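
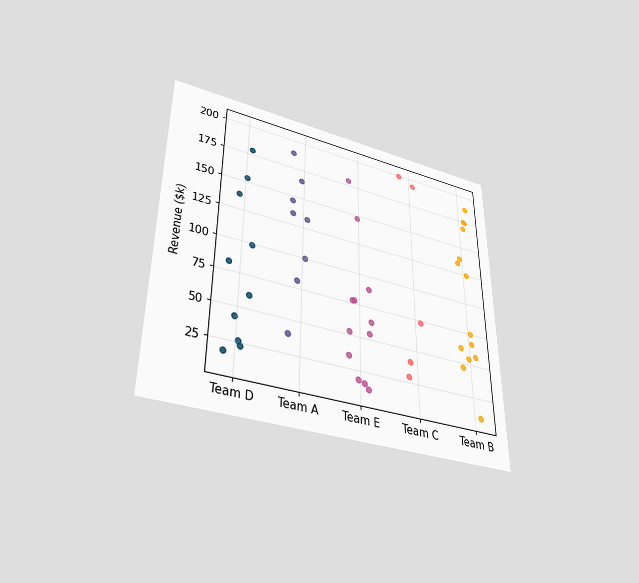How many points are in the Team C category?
5

The chart is viewed slightly from below. Counting the markers in the Team C column gives 5.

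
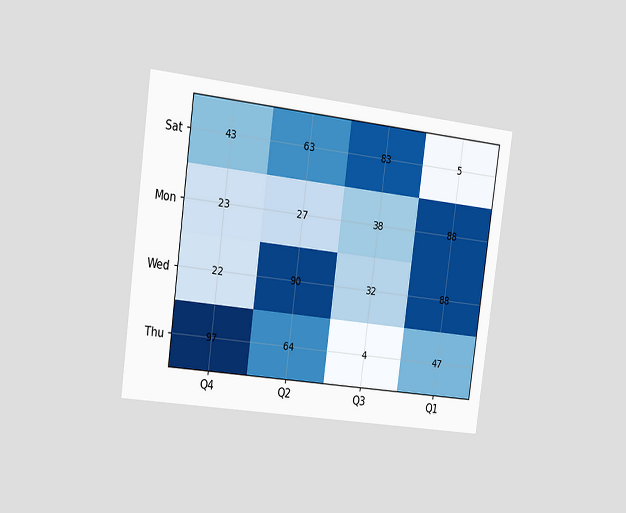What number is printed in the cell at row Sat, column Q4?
43

The chart is tilted about 8° clockwise and viewed slightly from the left. The (Sat, Q4) cell reads 43.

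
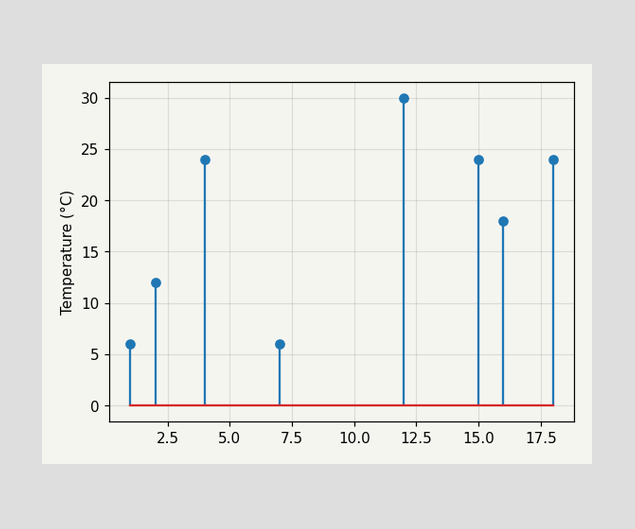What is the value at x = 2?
The stem at x=2 reaches 12°C.

12°C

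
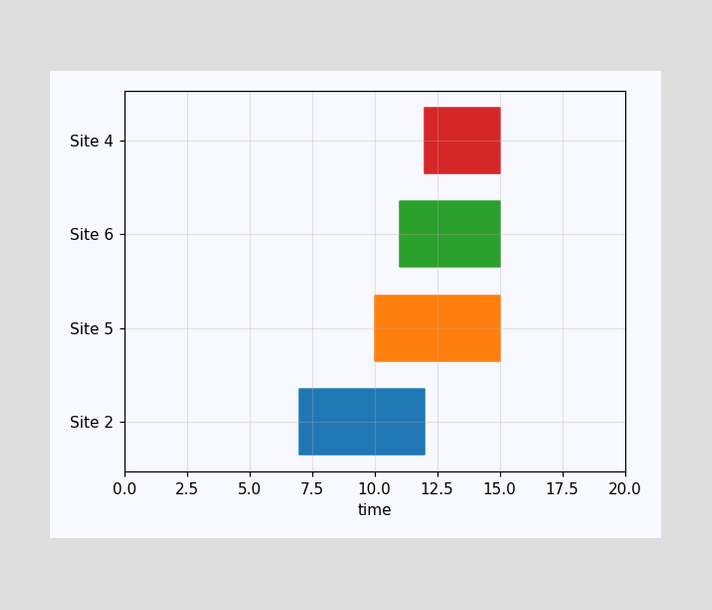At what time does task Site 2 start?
7

The Site 2 bar begins at t=7.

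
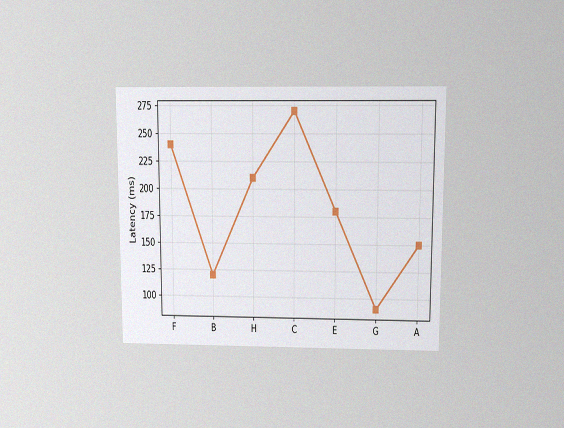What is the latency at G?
90ms

The chart is viewed slightly from above, with some photo noise. At G, the line is at 90ms.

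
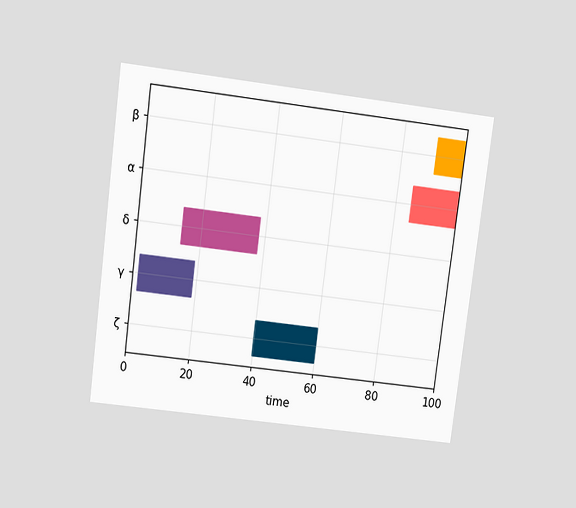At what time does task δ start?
14

The chart is tilted about 7° clockwise and viewed slightly from above. The δ bar begins at t=14.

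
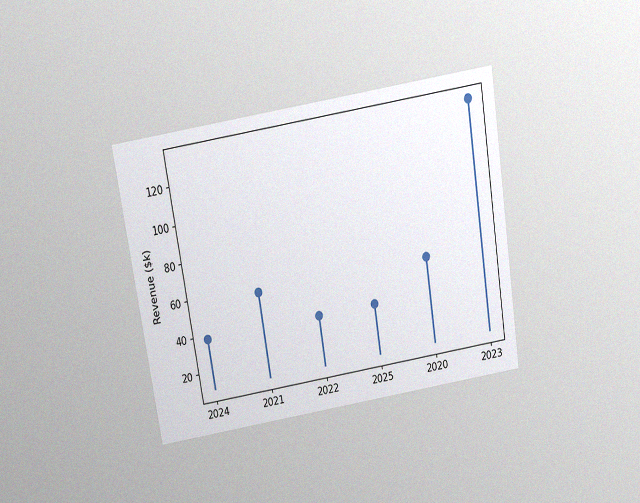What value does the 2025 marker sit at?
The chart is tilted about 9° counter-clockwise and viewed slightly from above, with some photo noise. The 2025 marker sits at $38k.

$38k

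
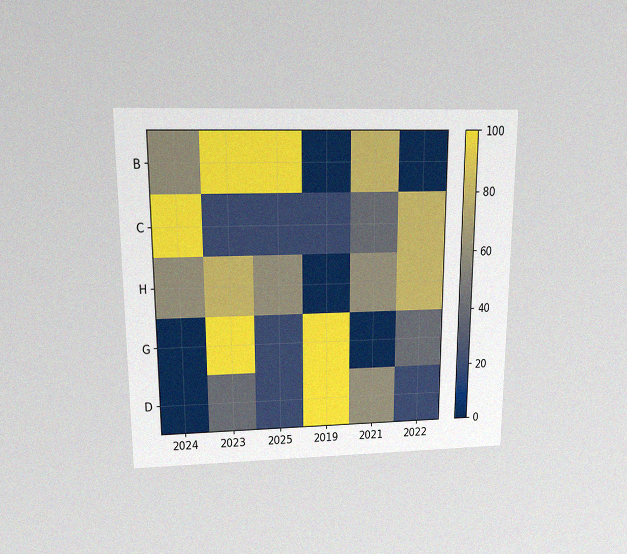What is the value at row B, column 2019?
0

The chart is viewed slightly from above, with some photo noise. Matching cell (B, 2019) against the colorbar gives 0.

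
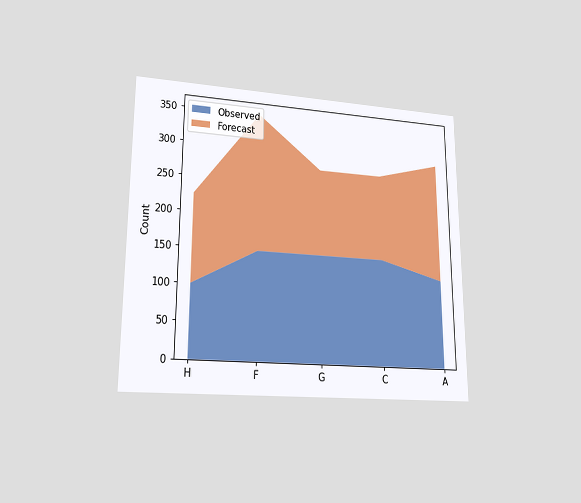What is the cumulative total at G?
The chart is viewed at a slight angle. The stacked total at G reaches 275.

275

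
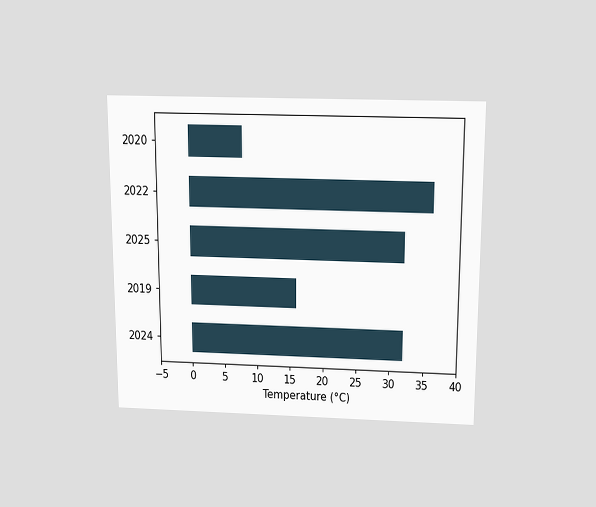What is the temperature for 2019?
The chart is viewed slightly from above. Reading along the chart's x-axis, the 2019 bar reaches 16°C.

16°C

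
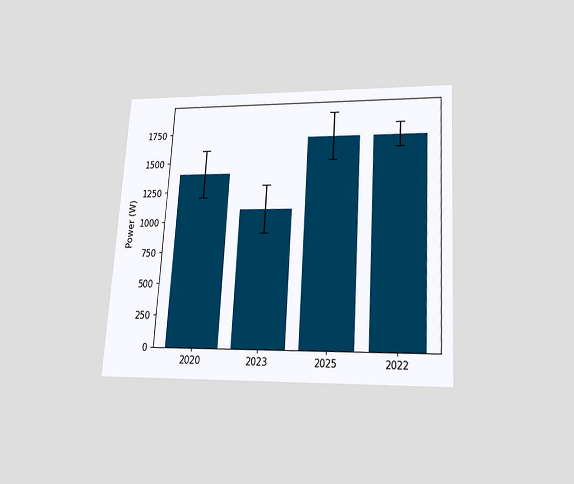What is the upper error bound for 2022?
The chart is tilted about 4° clockwise and viewed slightly from below. The 2022 bar's upper whisker reaches 1800W.

1800W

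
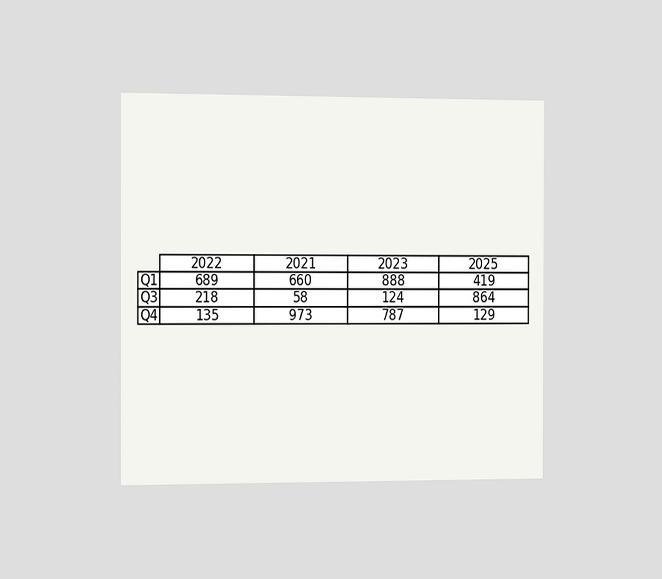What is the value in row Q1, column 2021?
660

The chart is viewed slightly from the left. The (Q1, 2021) cell reads 660.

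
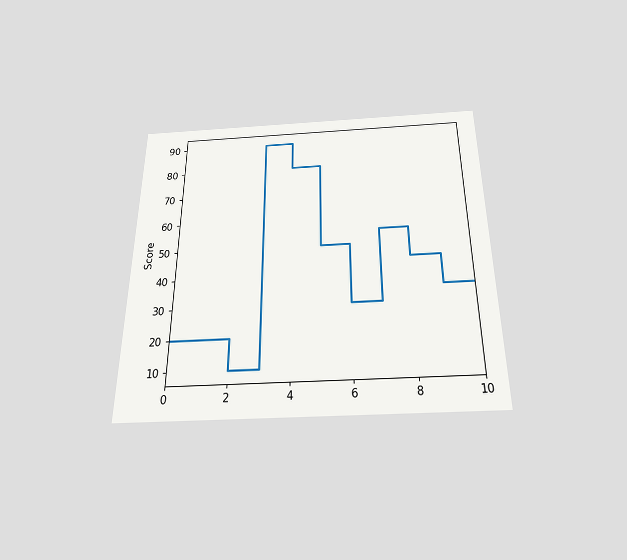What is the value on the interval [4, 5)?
The chart is viewed slightly from below. On [4, 5) the step sits at 80.

80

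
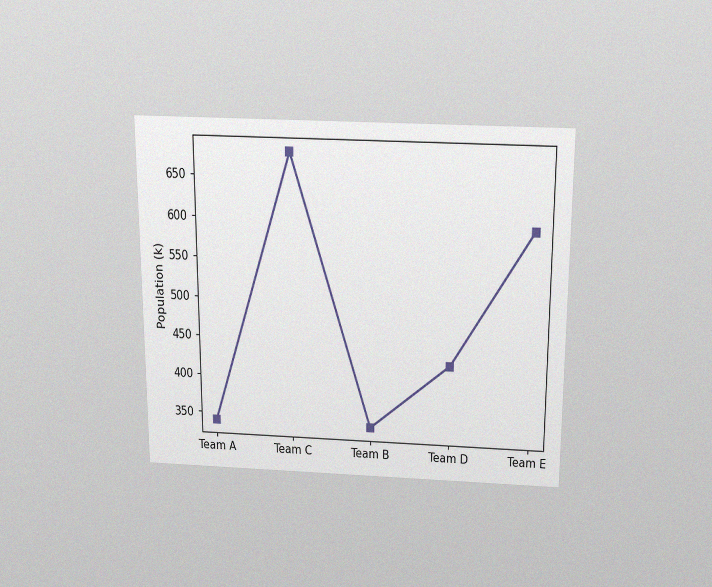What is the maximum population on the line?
680k

The chart is viewed slightly from above, with some photo noise. The highest point is at Team C, and reading across to the y-axis gives 680k.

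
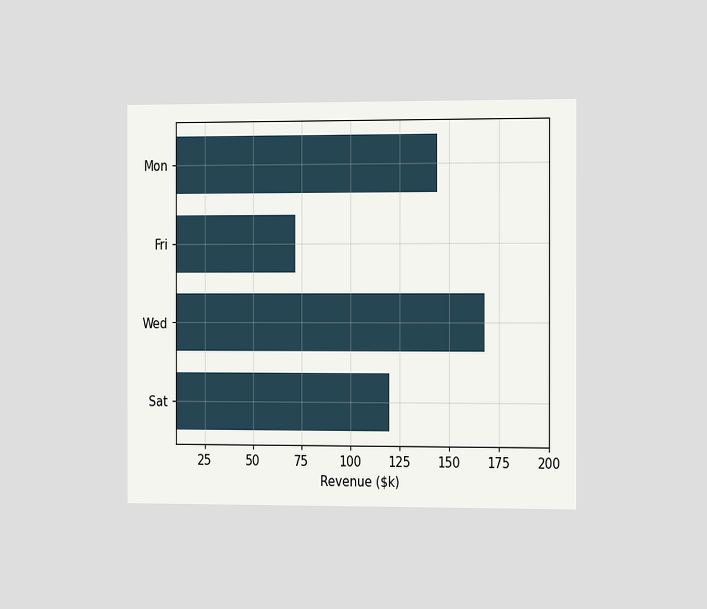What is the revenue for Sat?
The chart is viewed slightly from the right. Reading along the chart's x-axis, the Sat bar reaches $120k.

$120k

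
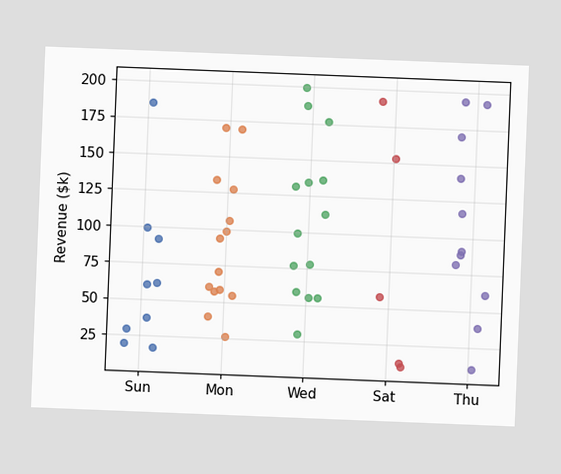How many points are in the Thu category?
11

The chart is tilted about 2° clockwise. Counting the markers in the Thu column gives 11.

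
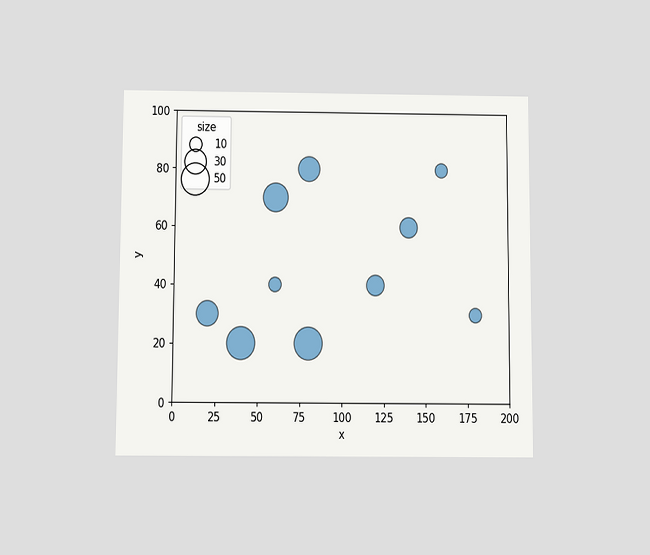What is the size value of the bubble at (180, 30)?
The chart is viewed slightly from below. Matching the bubble at (180, 30) against the size legend gives 10.

10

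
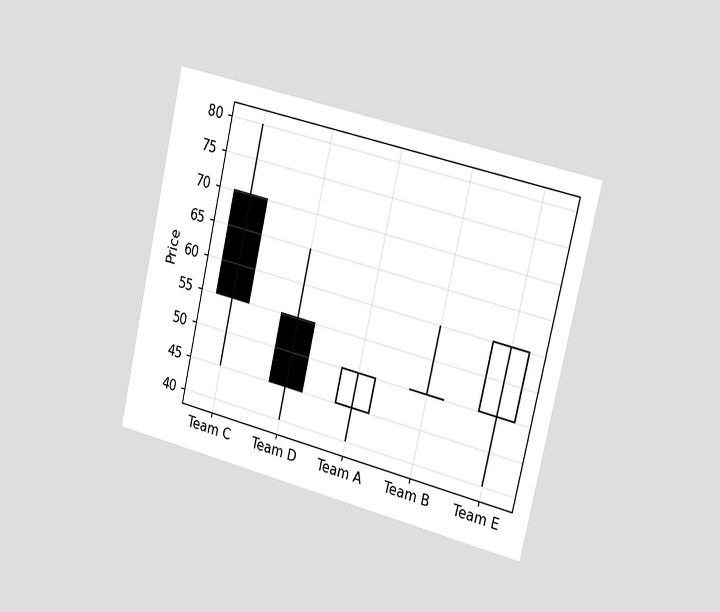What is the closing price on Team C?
55

The chart is tilted about 13° clockwise and viewed slightly from the right. The Team C candle closes at 55.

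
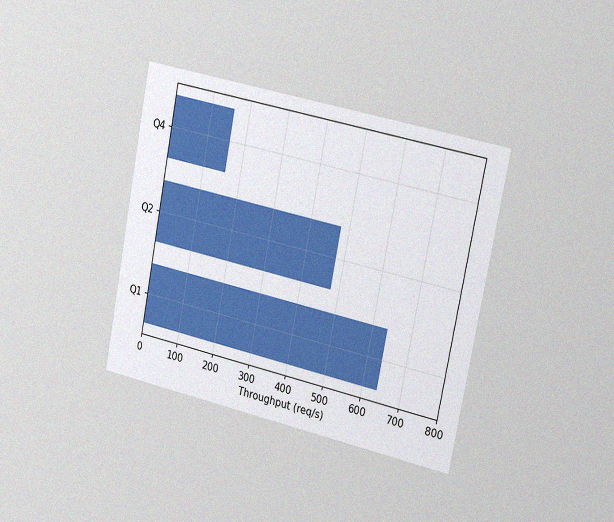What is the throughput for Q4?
The chart is tilted about 11° clockwise and viewed slightly from the right, with some photo noise. Reading along the chart's x-axis, the Q4 bar reaches 160req/s.

160req/s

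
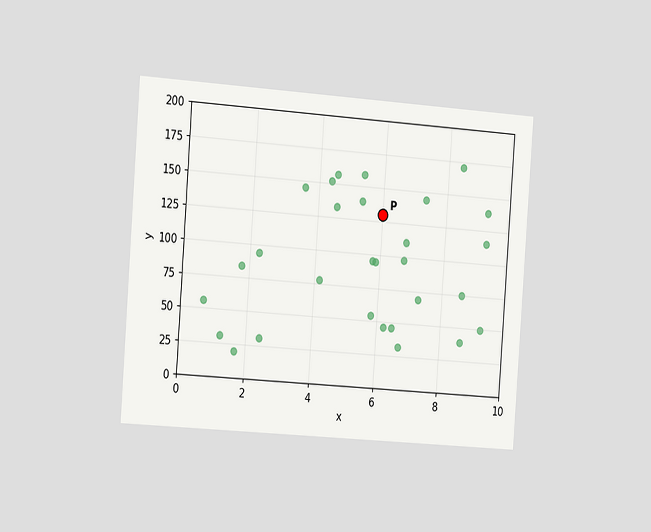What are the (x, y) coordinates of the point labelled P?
The chart is tilted about 4° clockwise and viewed slightly from the left. Following the gridlines from P to each axis, P sits at (6, 130).

(6, 130)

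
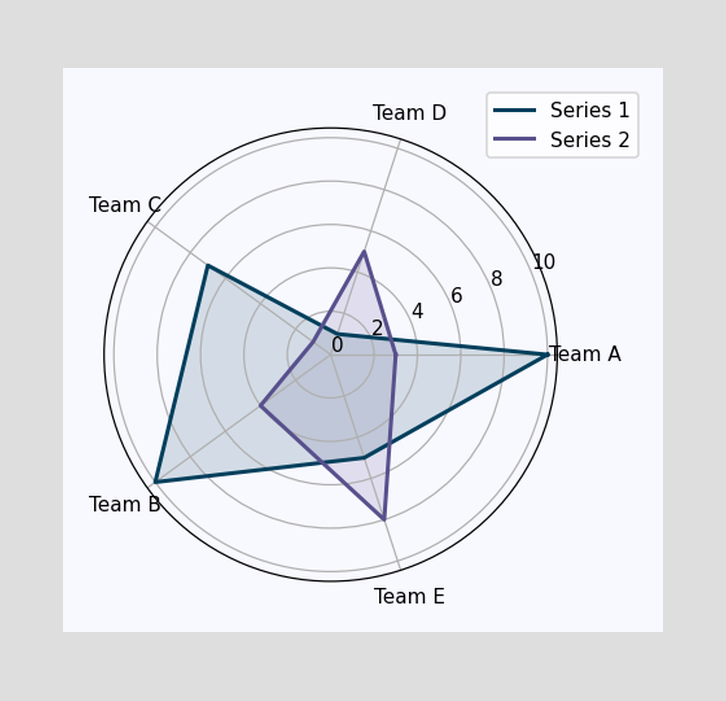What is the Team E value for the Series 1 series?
On the Team E axis, Series 1 reaches 5.

5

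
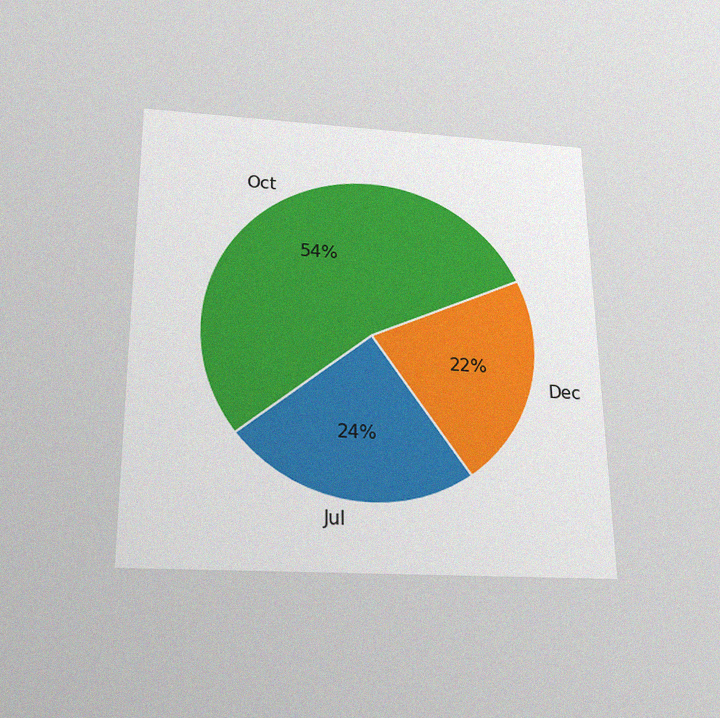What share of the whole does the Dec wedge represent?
22%

The chart is viewed slightly from below, with some photo noise. The Dec slice takes up 22% of the pie.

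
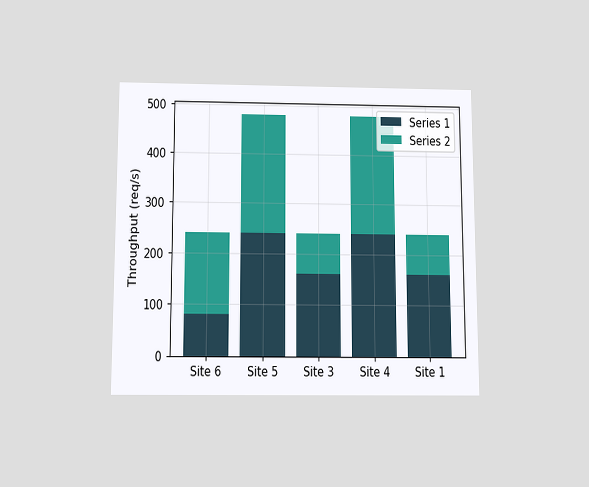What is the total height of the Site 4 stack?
The chart is viewed slightly from below. The Site 4 stack's top reaches 480req/s on the y-axis.

480req/s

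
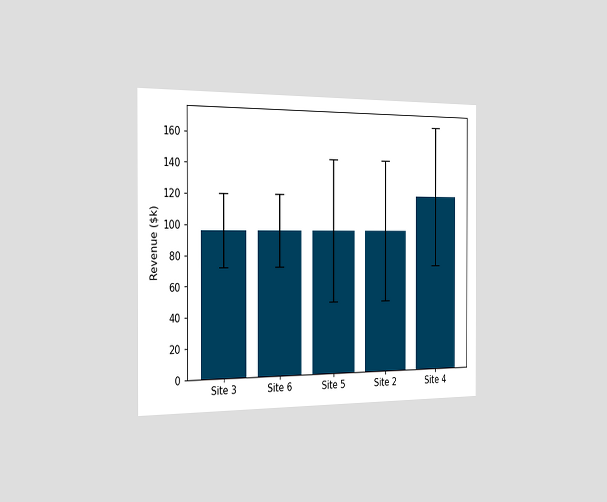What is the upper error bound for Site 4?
The chart is viewed slightly from the left. The Site 4 bar's upper whisker reaches $168k.

$168k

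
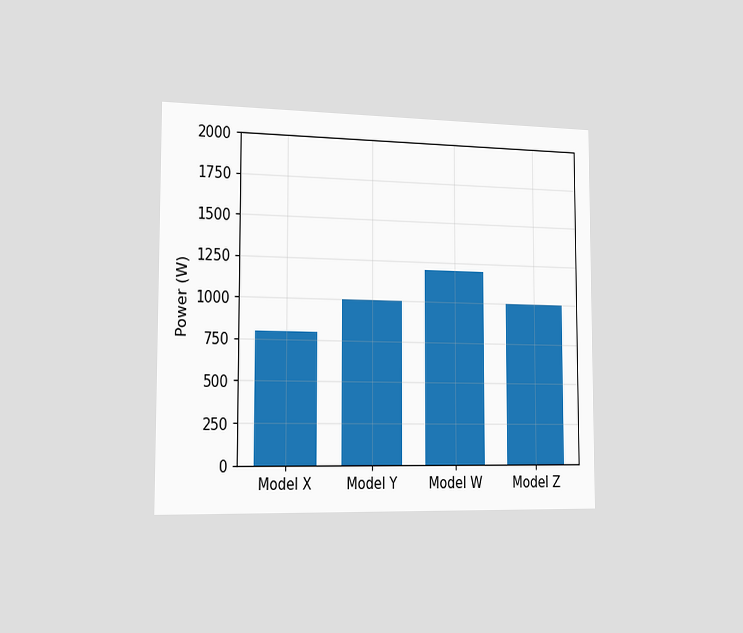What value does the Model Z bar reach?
1000W

The chart is viewed slightly from the left. Reading along the chart's y-axis, the Model Z bar reaches 1000W.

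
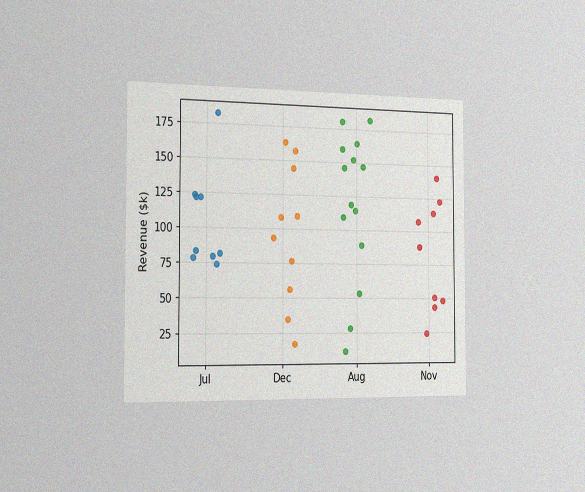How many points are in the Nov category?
The chart is viewed slightly from the left, with some photo noise. Counting the markers in the Nov column gives 9.

9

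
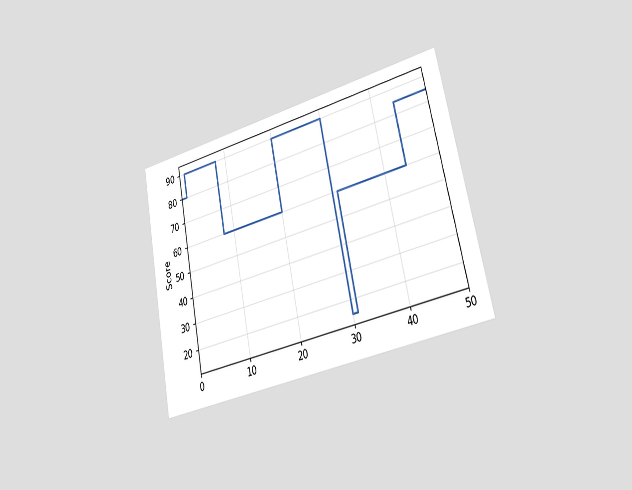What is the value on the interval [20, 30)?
The chart is tilted about 12° counter-clockwise and viewed slightly from the right. On [20, 30) the step sits at 90.

90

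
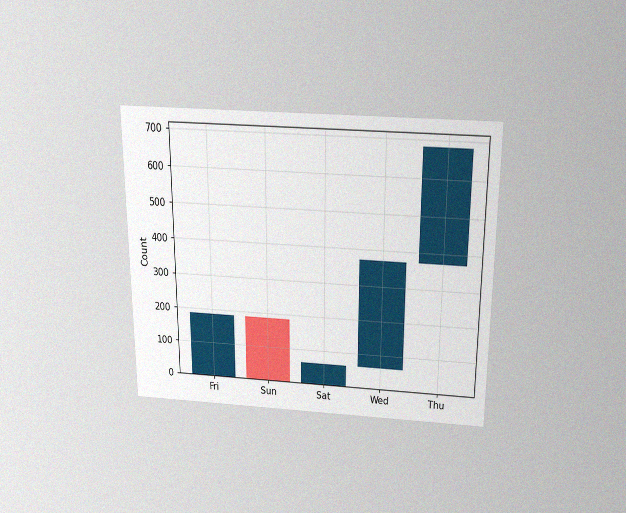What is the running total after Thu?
The chart is viewed slightly from above, with some photo noise. After Thu the running total reaches 682.

682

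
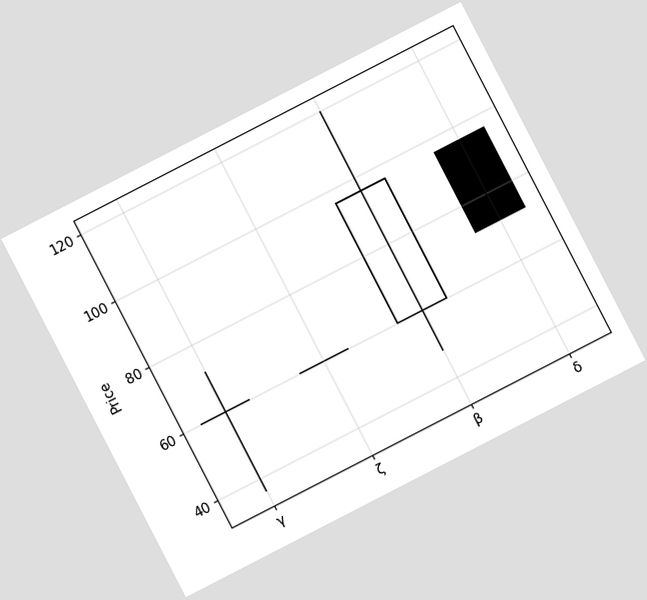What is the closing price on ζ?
60

The chart is tilted about 27° counter-clockwise. The ζ candle closes at 60.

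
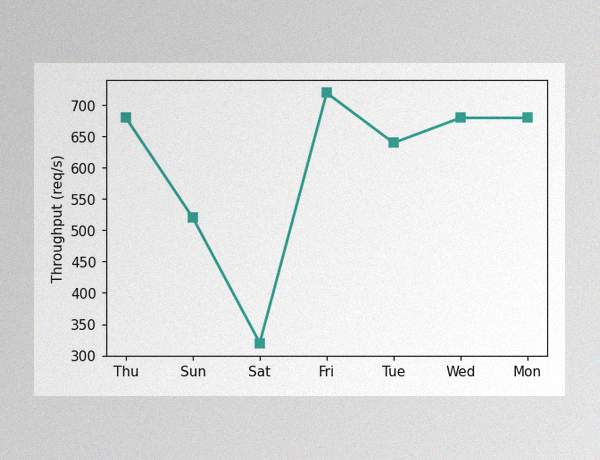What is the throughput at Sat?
The image has some photo noise and uneven lighting. At Sat, the line is at 320req/s.

320req/s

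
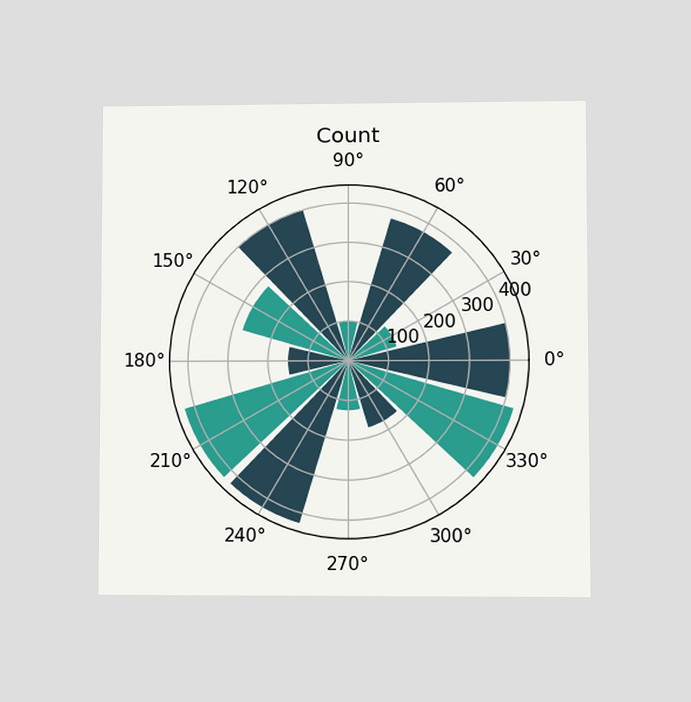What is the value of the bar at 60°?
The chart is viewed at a slight angle. The bar at 60° reaches 375 on the radial axis.

375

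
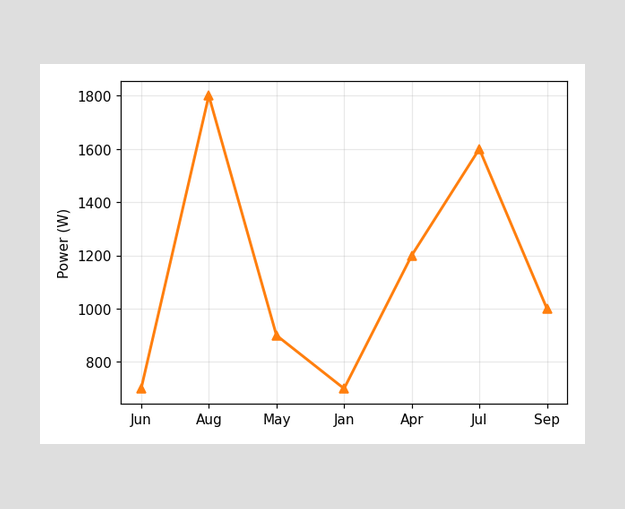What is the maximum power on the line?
The highest point is at Aug, and reading across to the y-axis gives 1800W.

1800W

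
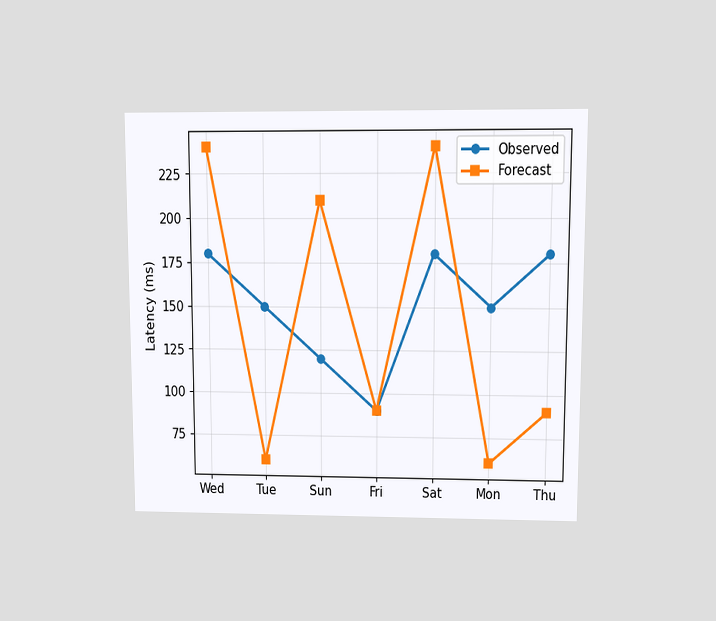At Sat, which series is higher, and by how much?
Forecast, by 60ms

The chart is viewed at a slight angle. At Sat, Forecast sits above the other line by 60ms.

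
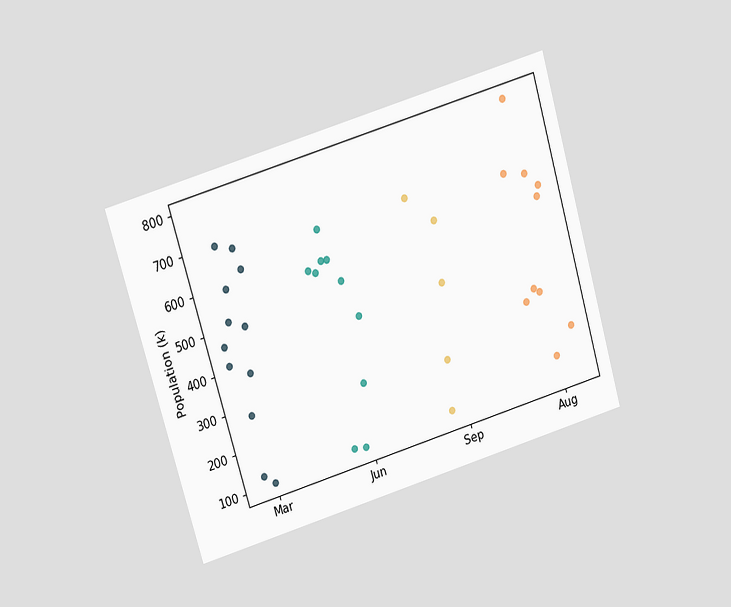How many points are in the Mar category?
The chart is tilted about 16° counter-clockwise and viewed slightly from above. Counting the markers in the Mar column gives 12.

12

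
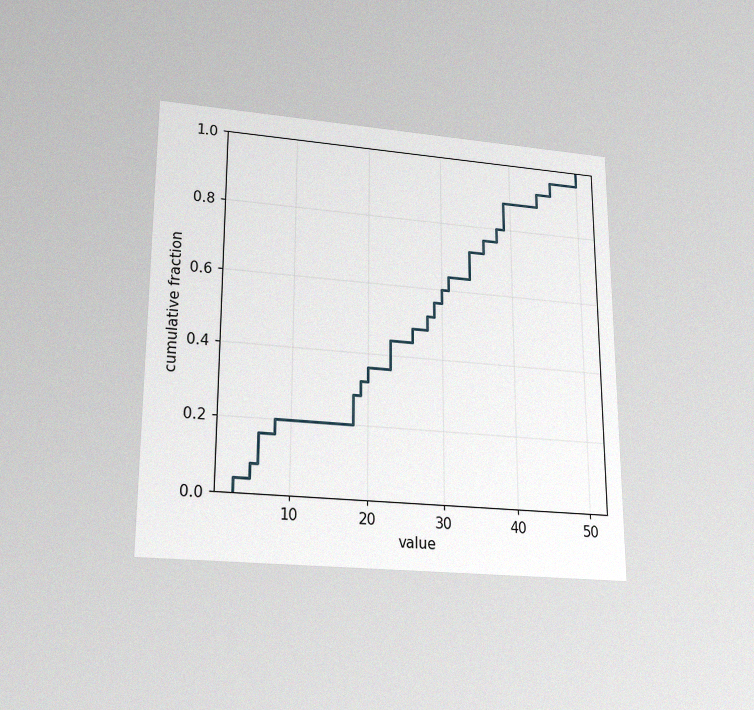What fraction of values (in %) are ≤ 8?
The chart is viewed slightly from below, with some photo noise. At x=8 the ECDF step is at 20%.

20%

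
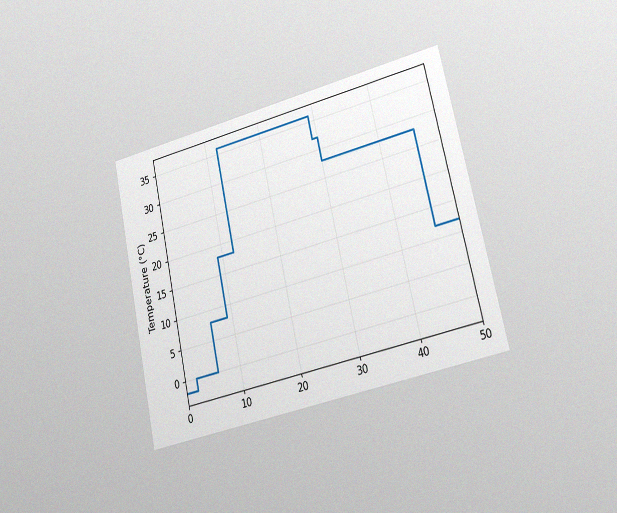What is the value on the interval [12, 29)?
The chart is tilted about 13° counter-clockwise and viewed slightly from the right, with some photo noise. On [12, 29) the step sits at 36°C.

36°C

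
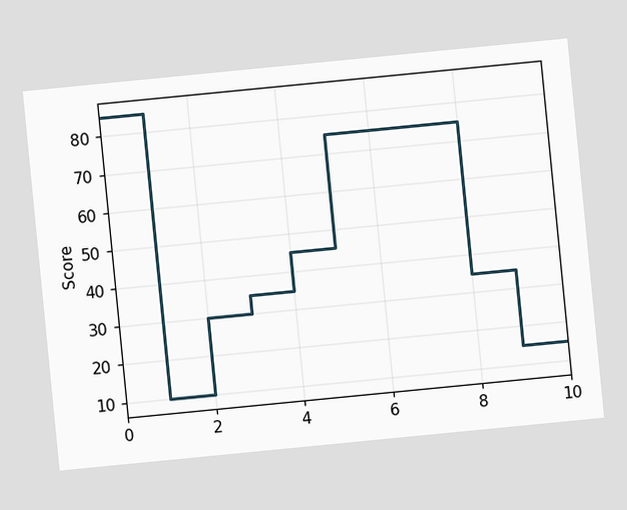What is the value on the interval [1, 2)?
10

The chart is tilted about 6° counter-clockwise. On [1, 2) the step sits at 10.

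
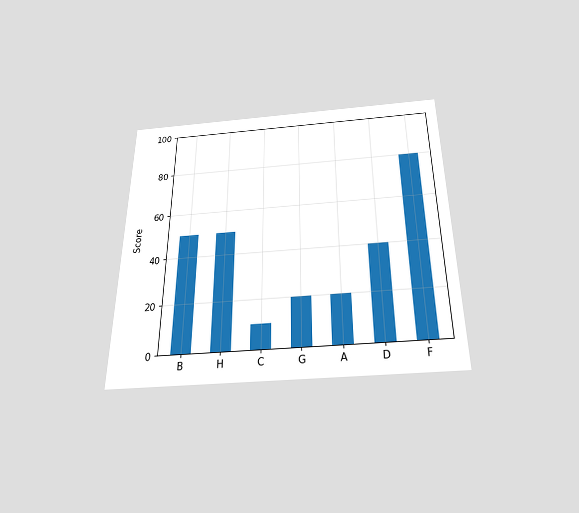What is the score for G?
The chart is viewed slightly from below. Reading along the chart's y-axis, the G bar reaches 20.

20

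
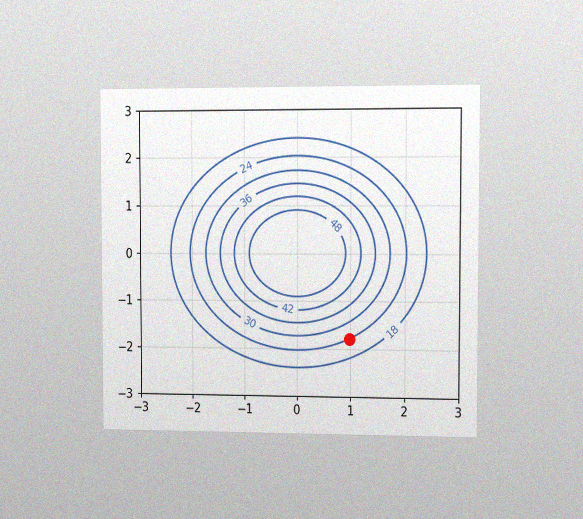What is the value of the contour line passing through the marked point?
The chart is viewed slightly from the right, with some photo noise. The marked point sits on the contour labelled 24.

24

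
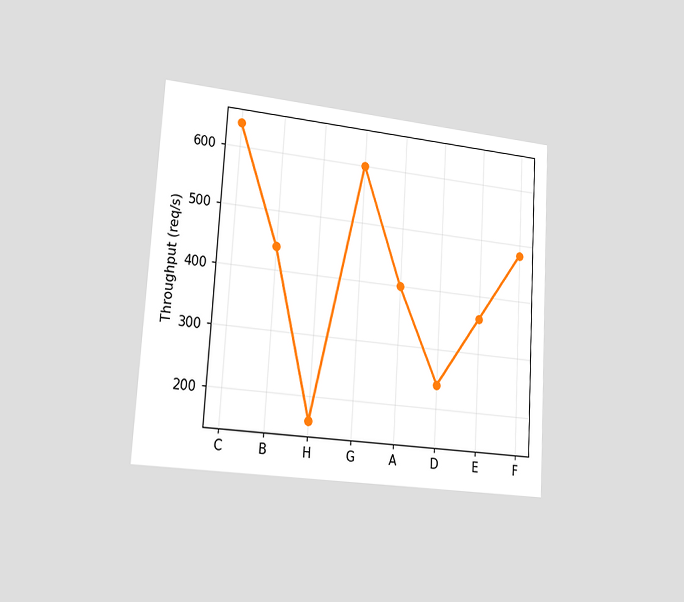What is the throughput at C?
640req/s

The chart is tilted about 4° clockwise and viewed slightly from the left. At C, the line is at 640req/s.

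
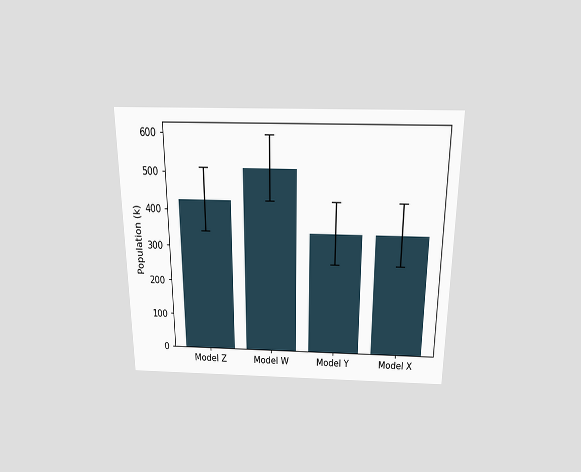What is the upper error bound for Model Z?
510k

The chart is viewed slightly from above. The Model Z bar's upper whisker reaches 510k.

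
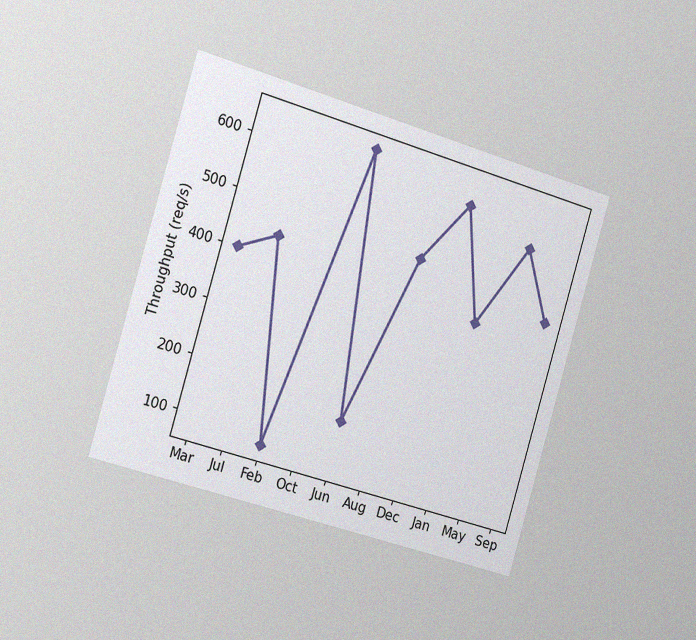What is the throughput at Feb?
The chart is tilted about 17° clockwise and viewed slightly from the left, with some photo noise. At Feb, the line is at 80req/s.

80req/s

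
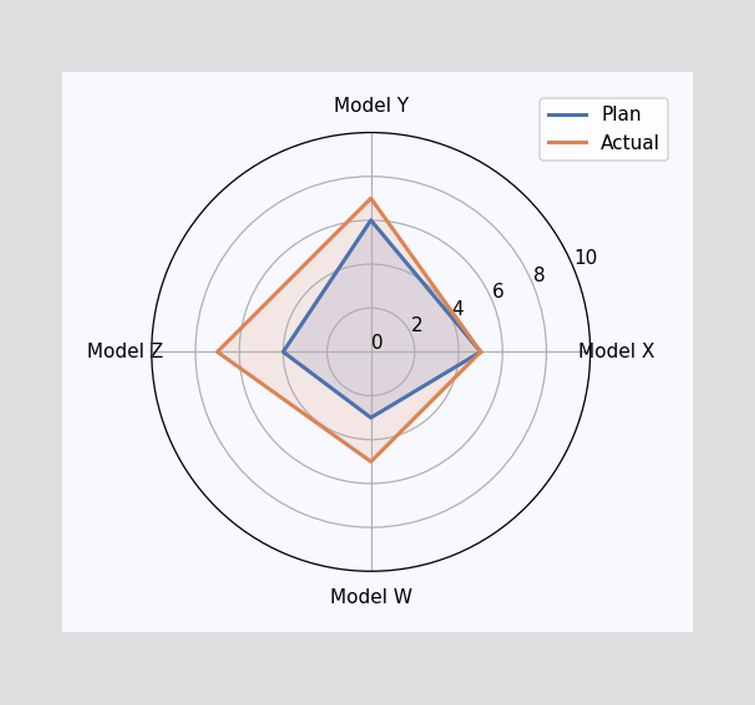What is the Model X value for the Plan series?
5

On the Model X axis, Plan reaches 5.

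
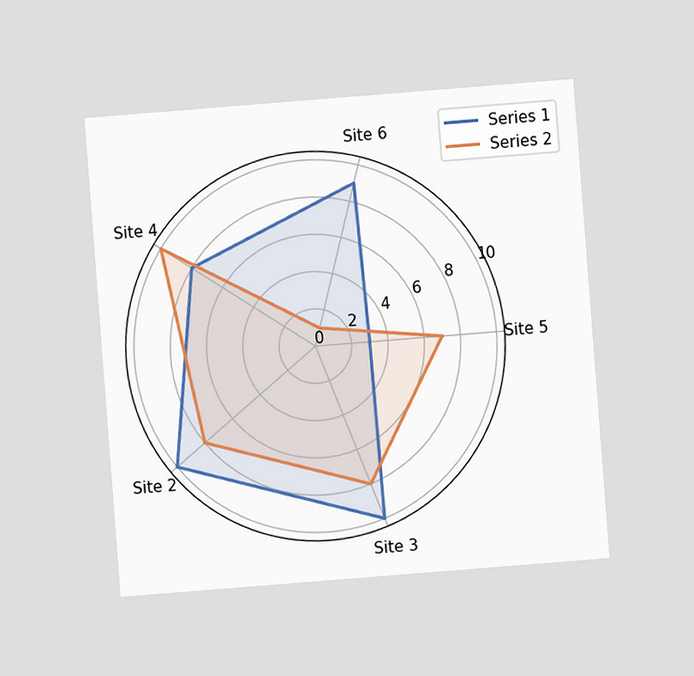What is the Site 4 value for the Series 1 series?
8

The chart is tilted about 4° counter-clockwise and viewed at a slight angle. On the Site 4 axis, Series 1 reaches 8.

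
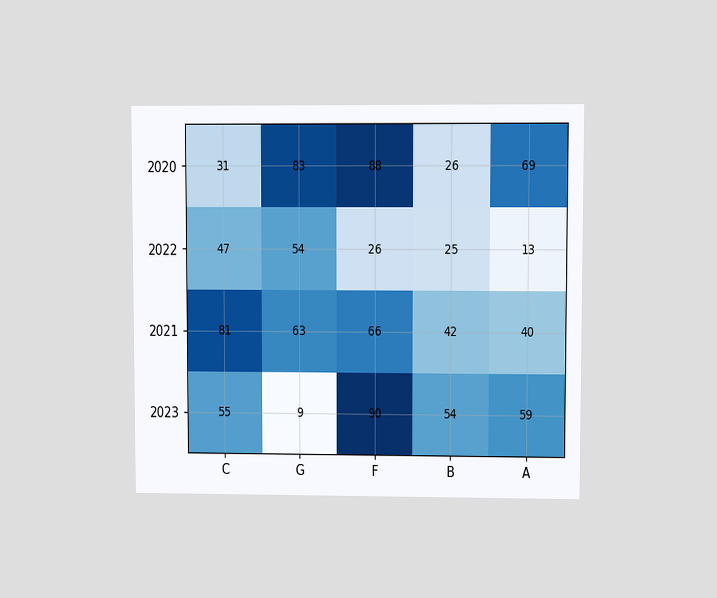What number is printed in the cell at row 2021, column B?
The chart is viewed at a slight angle. The (2021, B) cell reads 42.

42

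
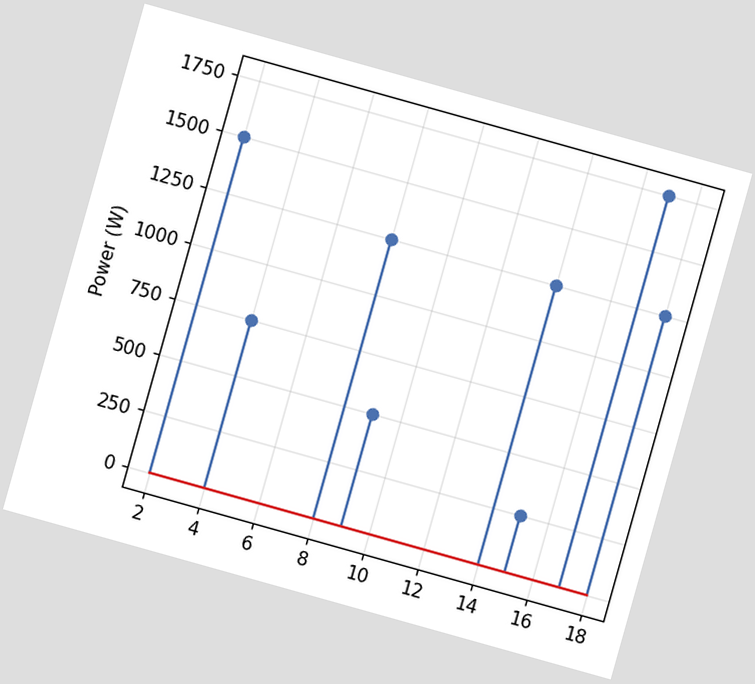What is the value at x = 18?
The chart is tilted about 16° clockwise. The stem at x=18 reaches 1250W.

1250W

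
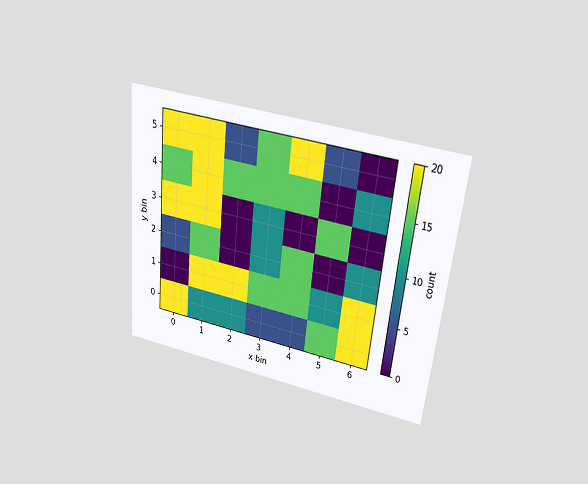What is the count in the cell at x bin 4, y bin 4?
15

The chart is tilted about 6° clockwise and viewed slightly from above. Matching the cell (4, 4) against the colorbar gives 15.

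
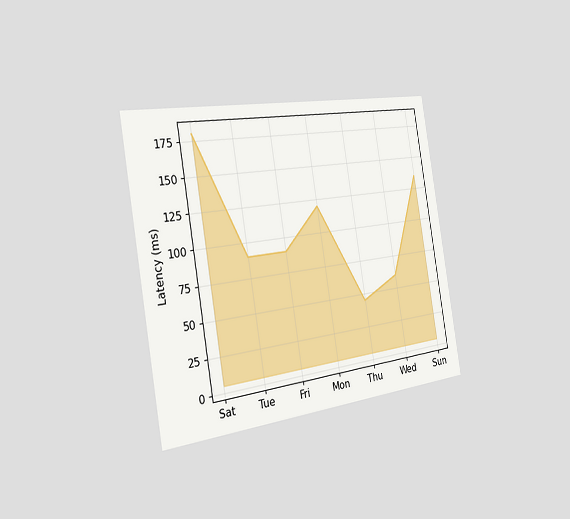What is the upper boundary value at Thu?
The chart is tilted about 9° counter-clockwise and viewed slightly from the left. At Thu the upper boundary is at 45ms.

45ms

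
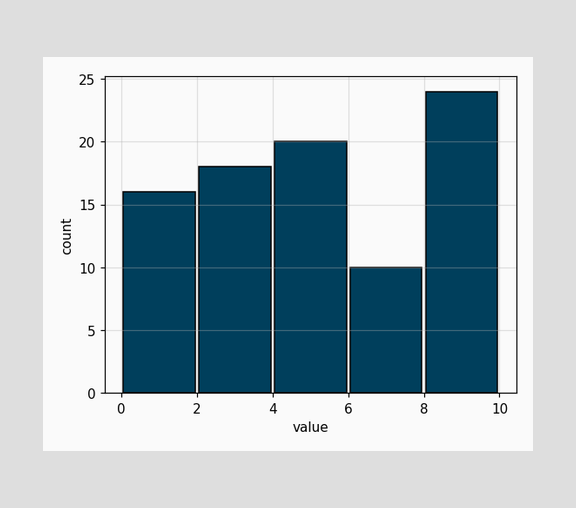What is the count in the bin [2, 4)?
18

The [2, 4) bin has height 18.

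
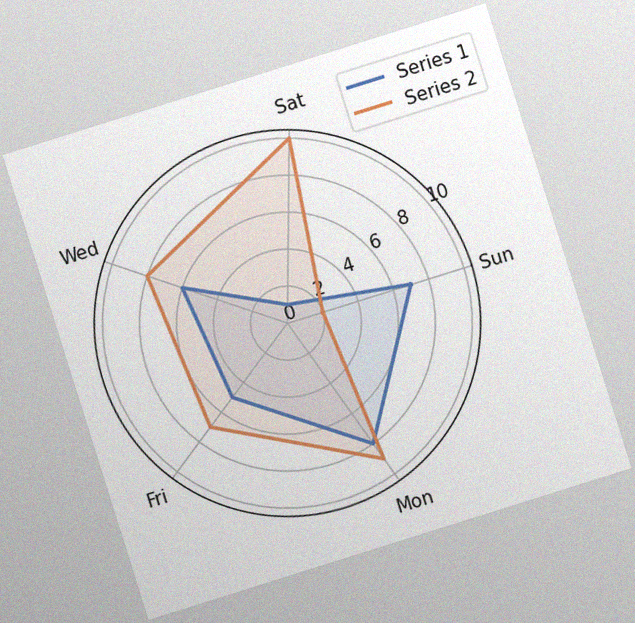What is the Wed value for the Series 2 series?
8

The chart is tilted about 17° counter-clockwise, with some photo noise. On the Wed axis, Series 2 reaches 8.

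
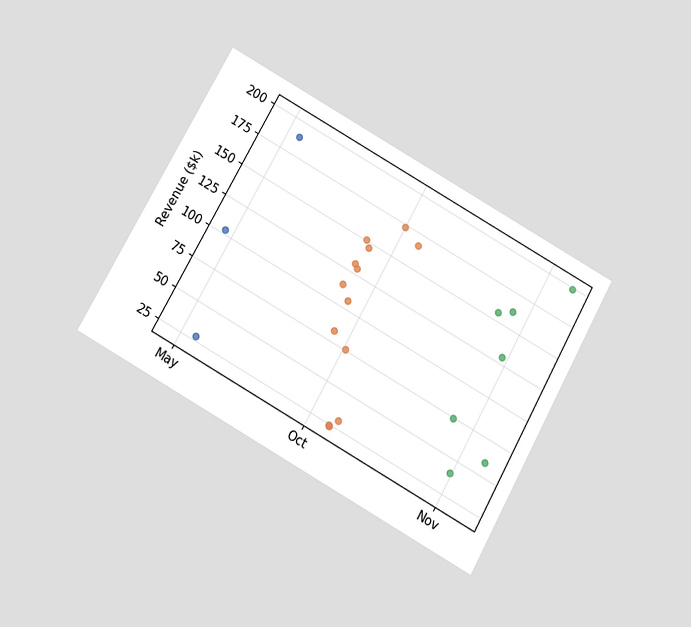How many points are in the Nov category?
7

The chart is tilted about 29° clockwise and viewed slightly from below. Counting the markers in the Nov column gives 7.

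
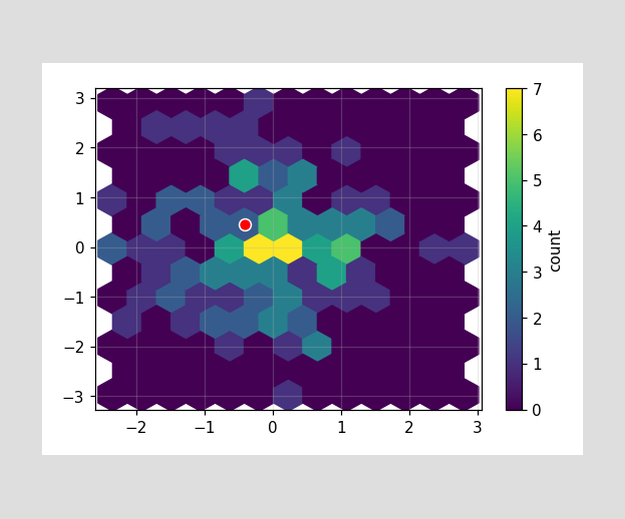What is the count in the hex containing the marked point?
2

The marked hex reads 2 on the colorbar.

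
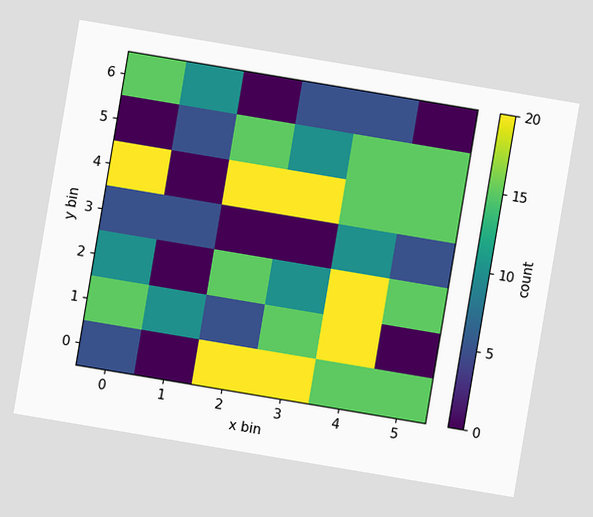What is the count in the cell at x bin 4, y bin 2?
The chart is tilted about 10° clockwise. Matching the cell (4, 2) against the colorbar gives 20.

20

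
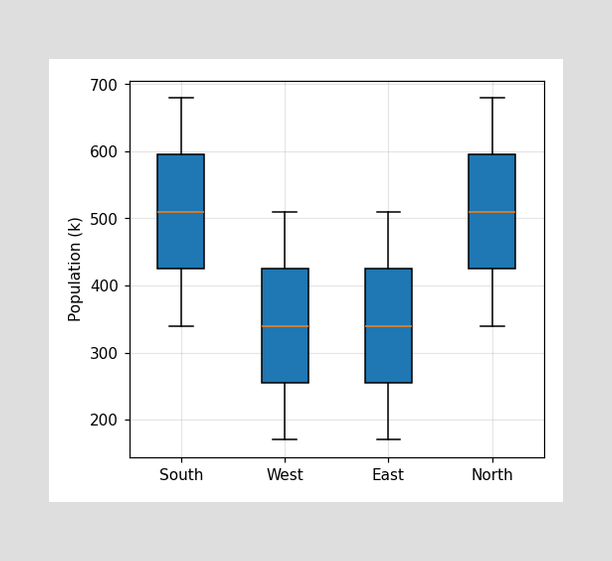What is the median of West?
The median line in the West box sits at 340k.

340k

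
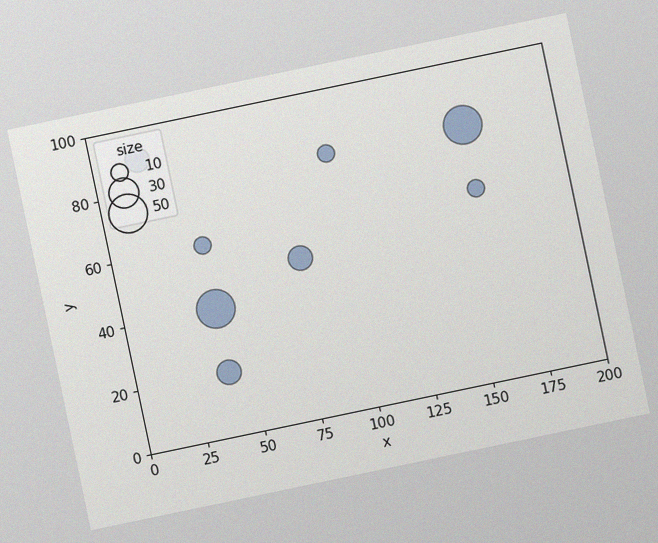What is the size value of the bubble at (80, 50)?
The chart is tilted about 12° counter-clockwise, with some photo noise. Matching the bubble at (80, 50) against the size legend gives 20.

20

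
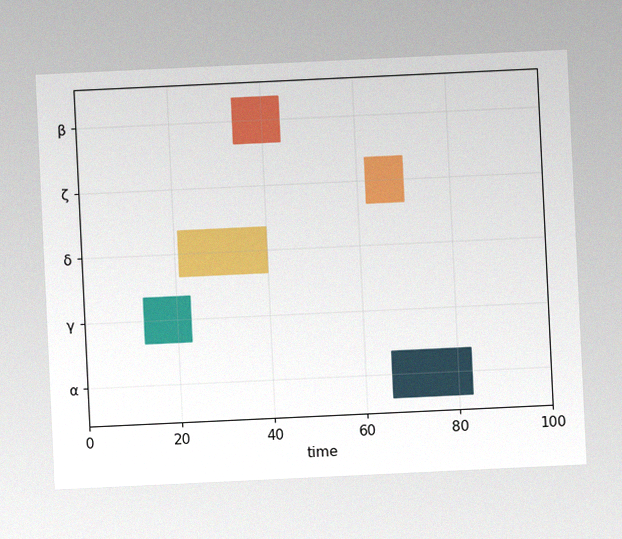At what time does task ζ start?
62

The chart is tilted about 3° counter-clockwise, with some photo noise. The ζ bar begins at t=62.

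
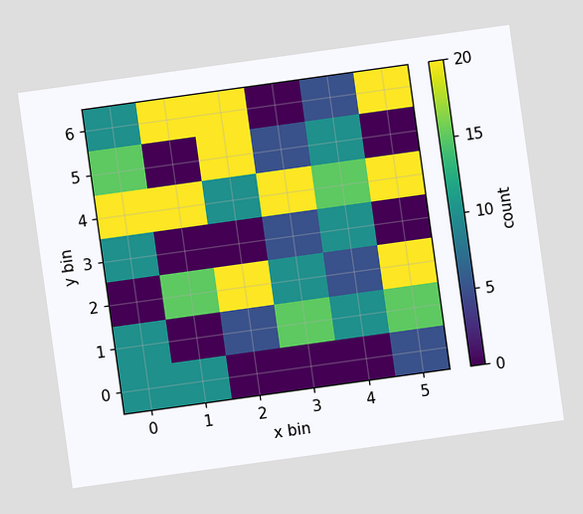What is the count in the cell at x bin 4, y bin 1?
The chart is tilted about 8° counter-clockwise. Matching the cell (4, 1) against the colorbar gives 10.

10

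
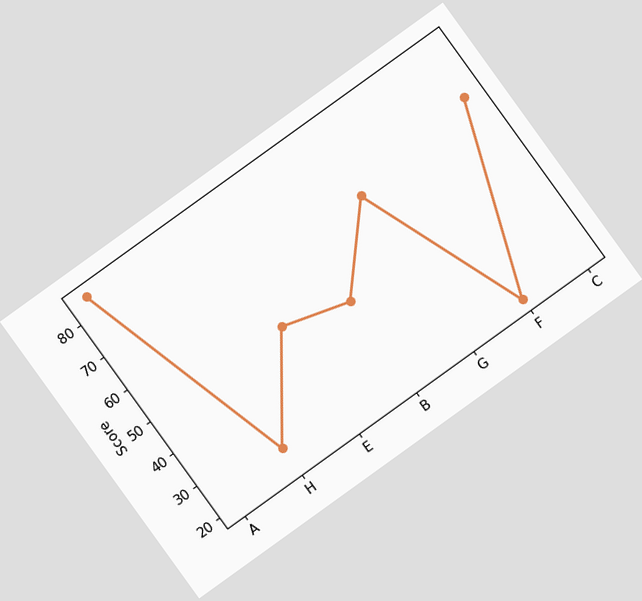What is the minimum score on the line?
20

The chart is tilted about 36° counter-clockwise. The lowest point is at F, and reading across to the y-axis gives 20.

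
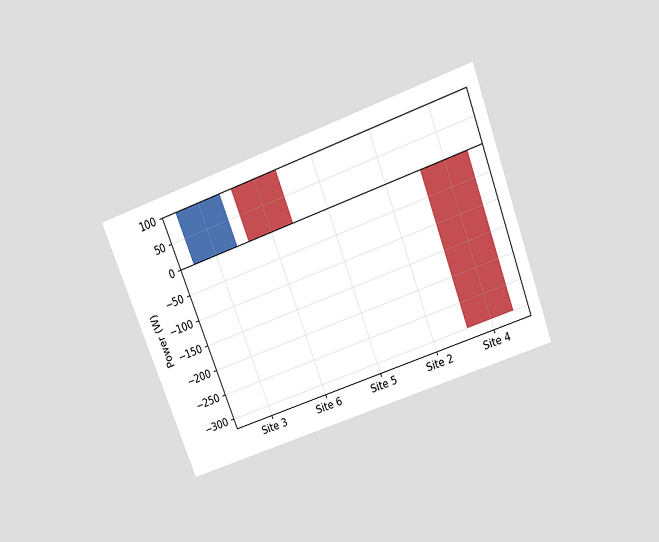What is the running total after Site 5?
The chart is tilted about 21° counter-clockwise and viewed slightly from above. After Site 5 the running total reaches 0W.

0W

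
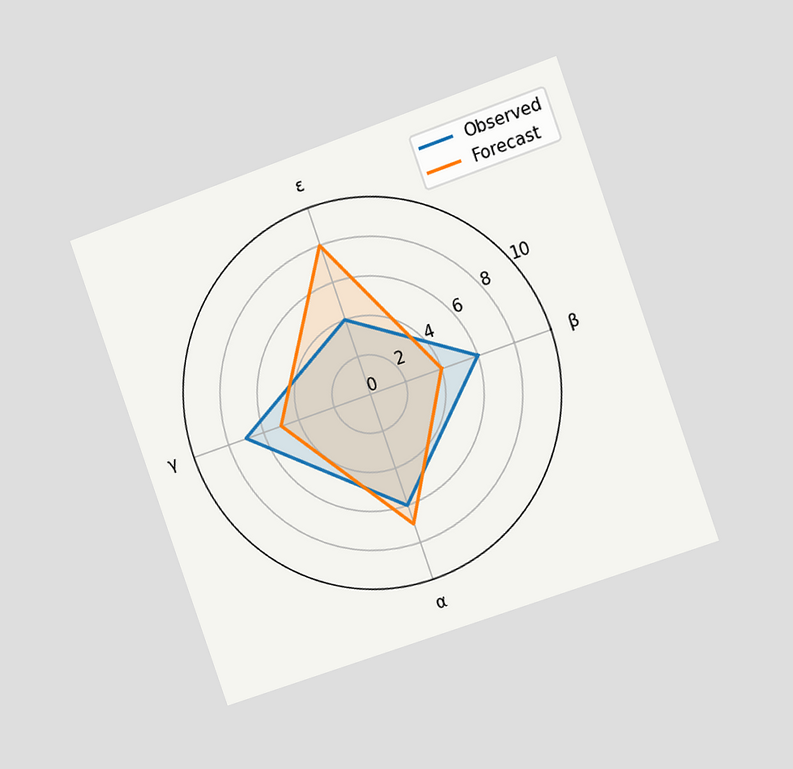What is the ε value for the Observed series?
The chart is tilted about 19° counter-clockwise and viewed slightly from the right. On the ε axis, Observed reaches 4.

4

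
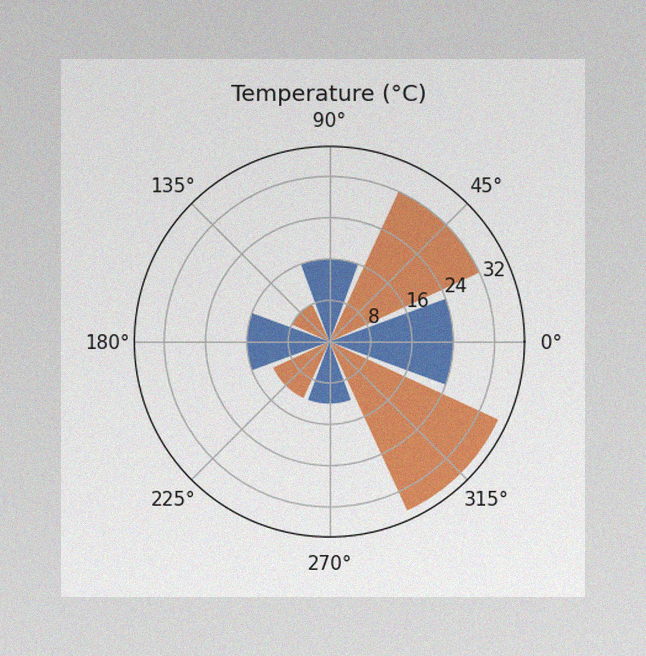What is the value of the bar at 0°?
24°C

The image has some photo noise and uneven lighting. The bar at 0° reaches 24°C on the radial axis.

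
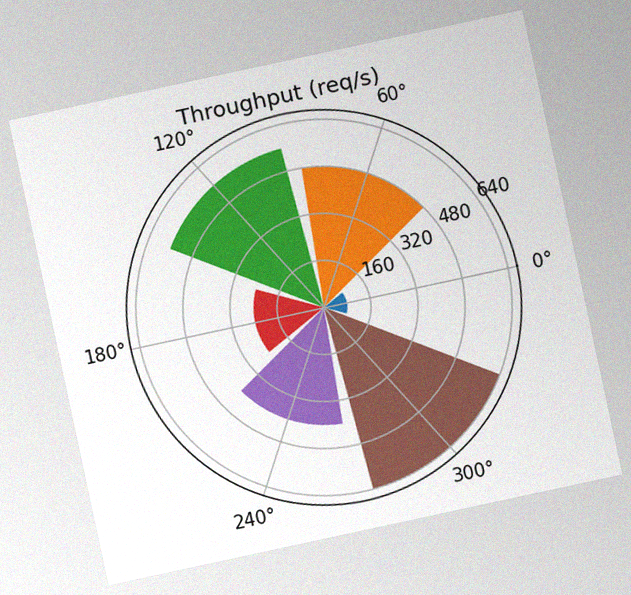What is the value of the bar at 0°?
80req/s

The chart is tilted about 12° counter-clockwise, with some photo noise. The bar at 0° reaches 80req/s on the radial axis.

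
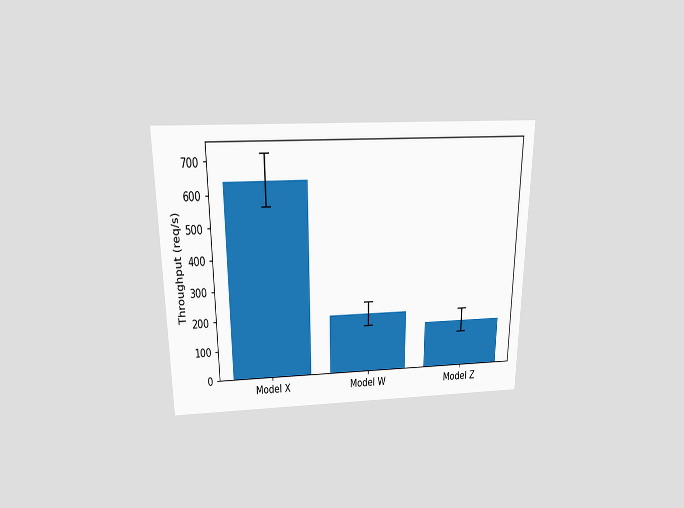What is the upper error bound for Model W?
240req/s

The chart is viewed slightly from above. The Model W bar's upper whisker reaches 240req/s.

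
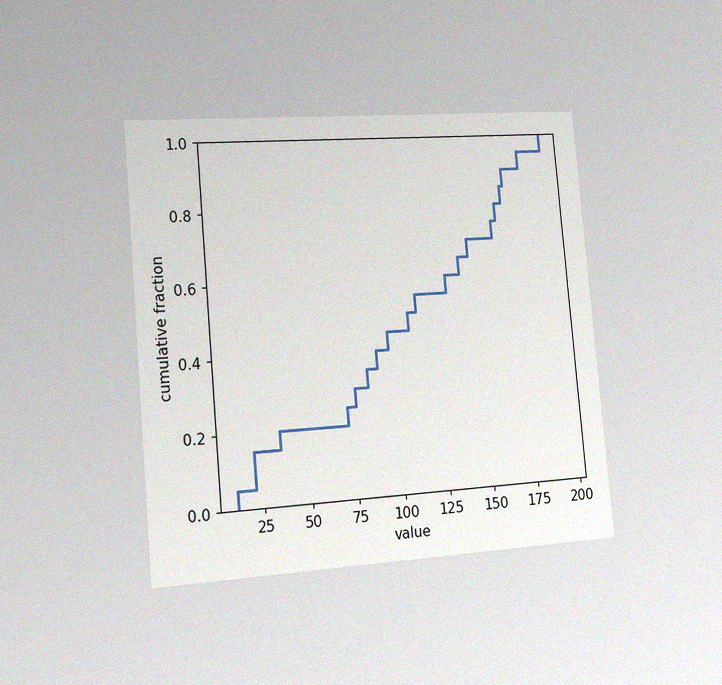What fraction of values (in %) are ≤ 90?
The chart is tilted about 5° counter-clockwise and viewed slightly from the left, with some photo noise. At x=90 the ECDF step is at 40%.

40%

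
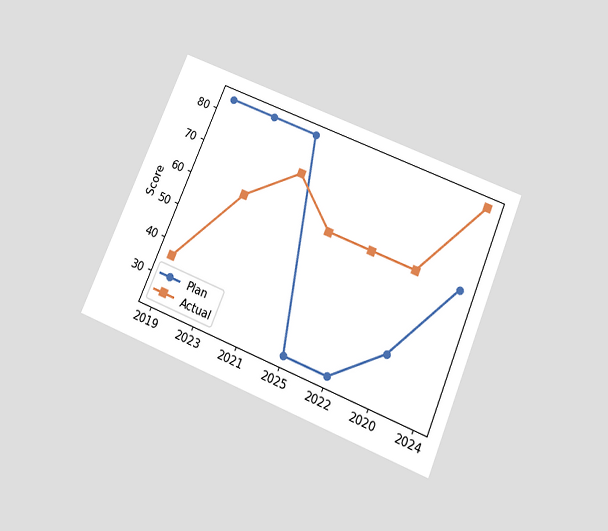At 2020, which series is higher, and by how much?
Actual, by 24

The chart is tilted about 23° clockwise and viewed slightly from below. At 2020, Actual sits above the other line by 24.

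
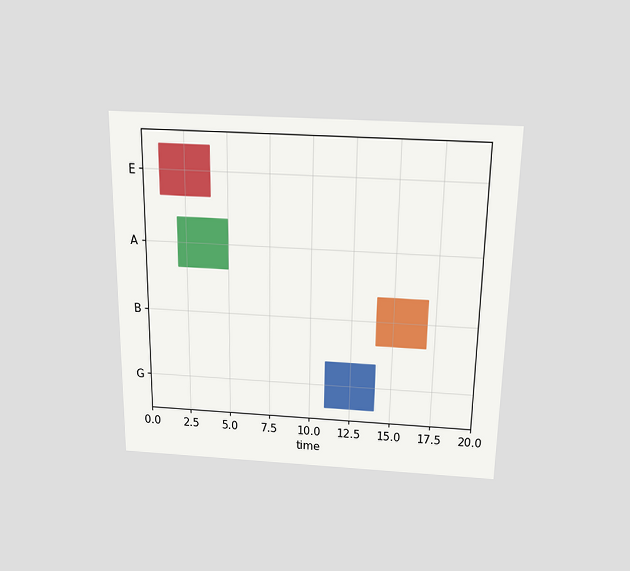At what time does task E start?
1

The chart is viewed slightly from above. The E bar begins at t=1.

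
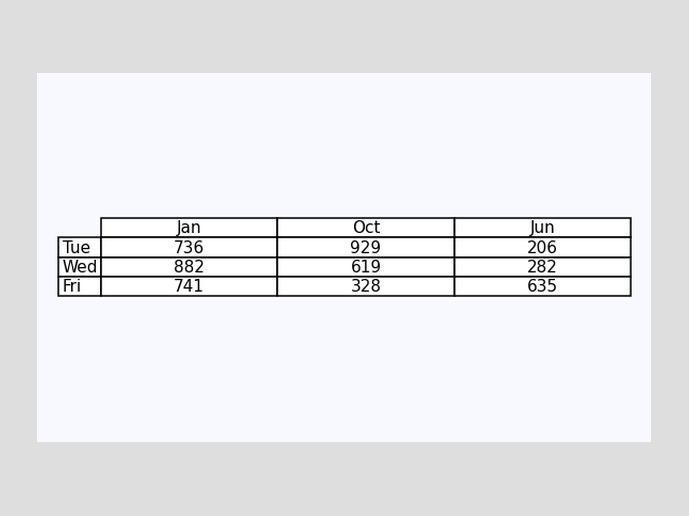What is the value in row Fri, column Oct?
328

The (Fri, Oct) cell reads 328.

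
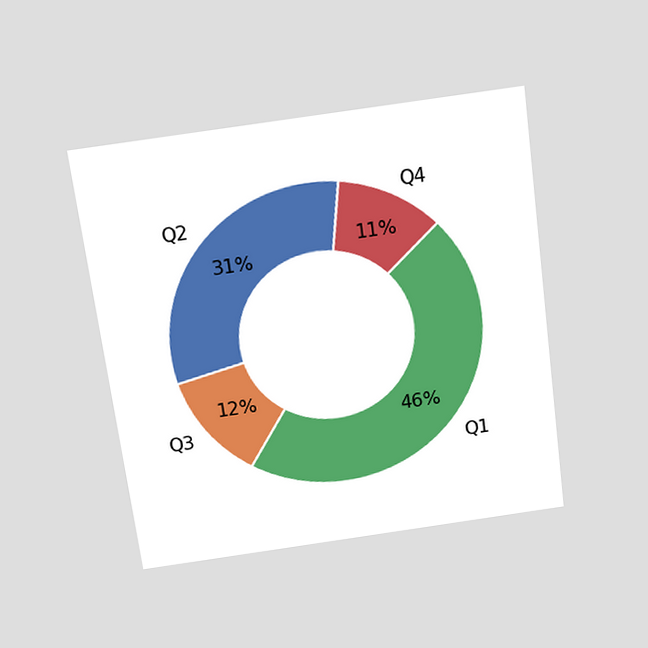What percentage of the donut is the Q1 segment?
The chart is tilted about 7° counter-clockwise and viewed slightly from above. The Q1 segment takes up 46% of the ring.

46%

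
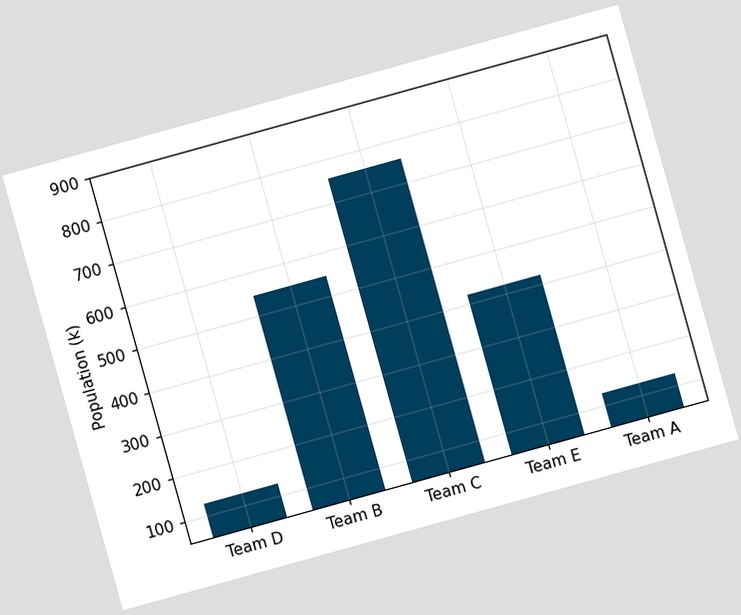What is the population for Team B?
The chart is tilted about 16° counter-clockwise. Reading along the chart's y-axis, the Team B bar reaches 546k.

546k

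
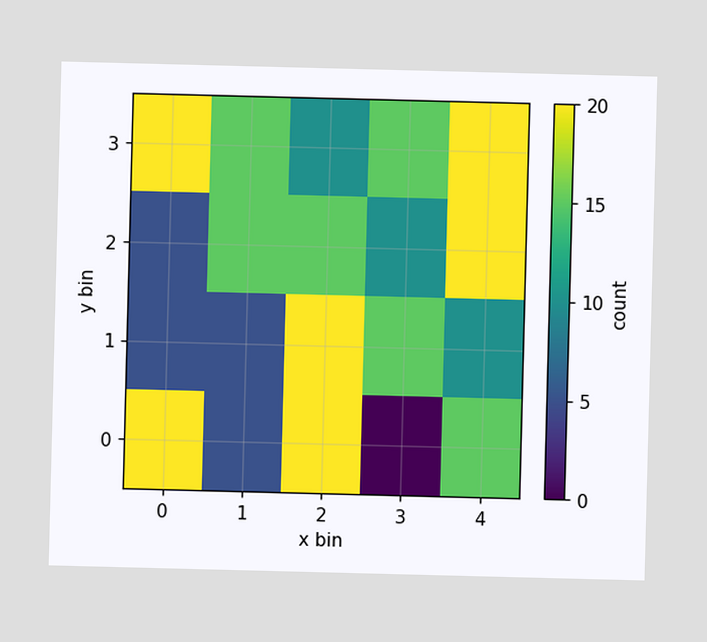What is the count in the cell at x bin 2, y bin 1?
Matching the cell (2, 1) against the colorbar gives 20.

20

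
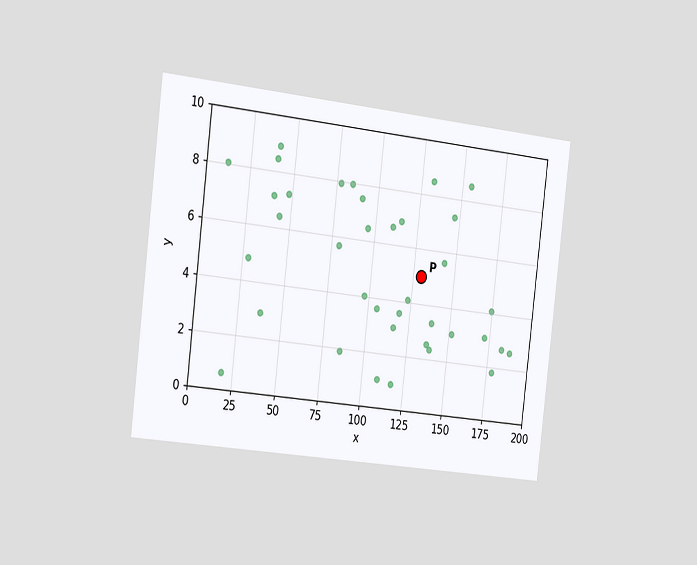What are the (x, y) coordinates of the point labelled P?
The chart is tilted about 7° clockwise and viewed slightly from the left. Following the gridlines from P to each axis, P sits at (130, 5).

(130, 5)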